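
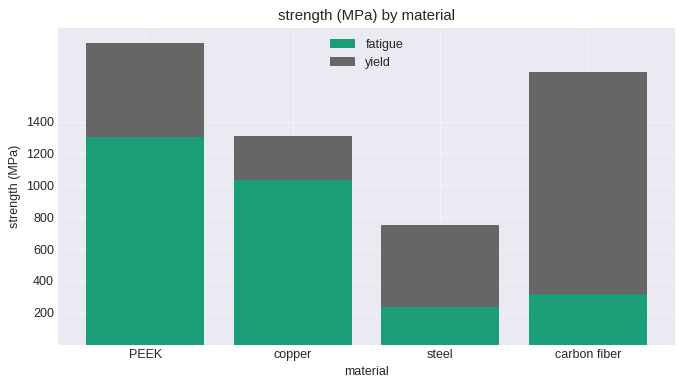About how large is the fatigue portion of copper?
fatigue top ≈ 1000, bottom ≈ 0; segment ≈ 1000.

≈ 1000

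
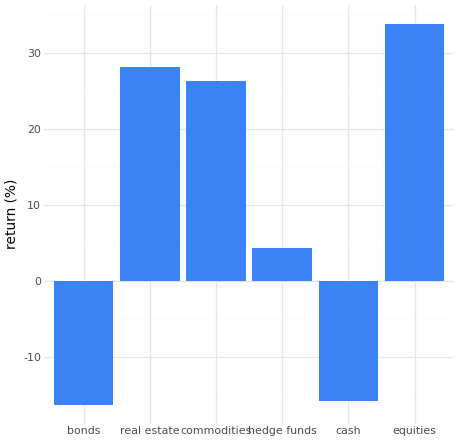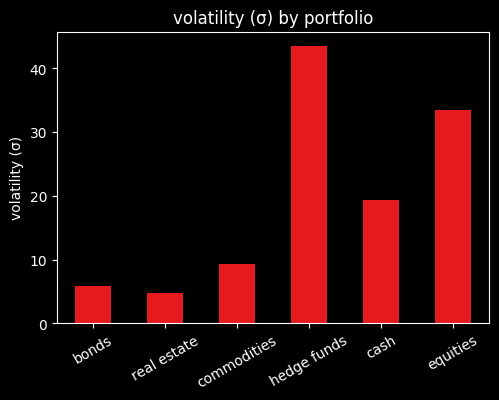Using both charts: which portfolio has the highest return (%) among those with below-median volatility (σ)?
real estate

Chart 2 median volatility (σ) ≈ 15; below-median portfolios: bonds, real estate, commodities. Among those, real estate has the highest return (%) (≈ 30).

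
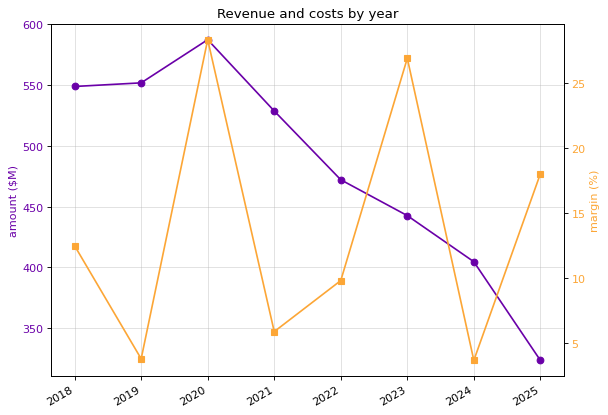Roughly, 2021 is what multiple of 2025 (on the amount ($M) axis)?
≈ 1.62×

2021 ≈ 525, 2025 ≈ 325; 525/325 ≈ 1.62.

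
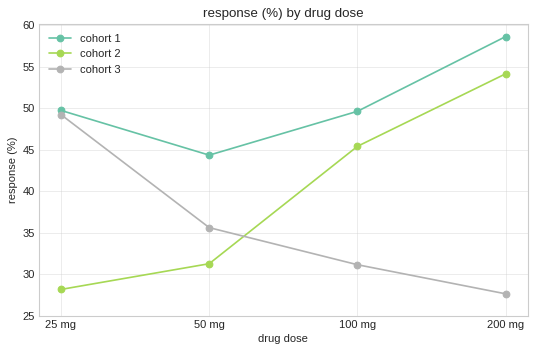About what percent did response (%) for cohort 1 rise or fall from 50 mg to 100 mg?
≈ +11.1%

50 mg ≈ 45, 100 mg ≈ 50; (50 − 45) / 45 ≈ +11.1%.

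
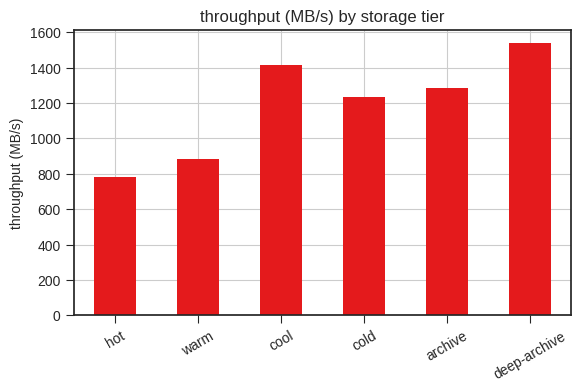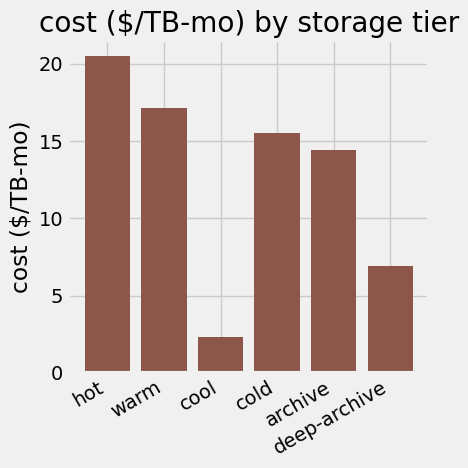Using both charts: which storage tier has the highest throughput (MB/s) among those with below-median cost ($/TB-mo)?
deep-archive

Chart 2 median cost ($/TB-mo) ≈ 14; below-median storage tiers: cool, archive, deep-archive. Among those, deep-archive has the highest throughput (MB/s) (≈ 1600).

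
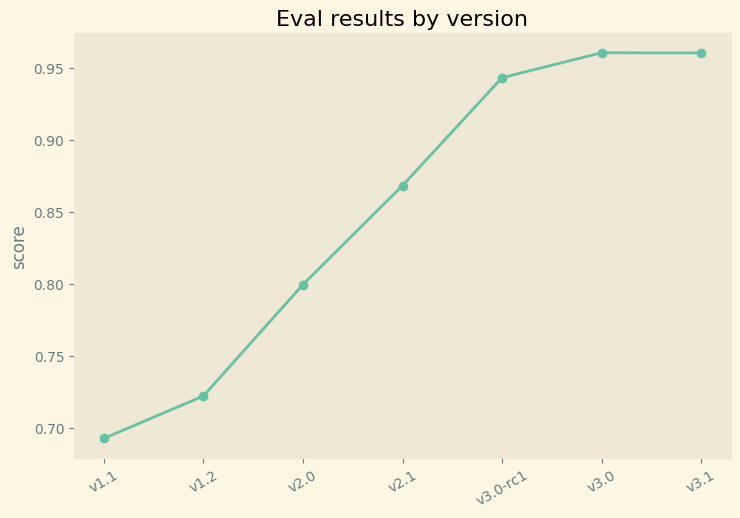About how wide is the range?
Max v3.0 ≈ 0.95, min v1.1 ≈ 0.70; range ≈ 0.25.

≈ 0.25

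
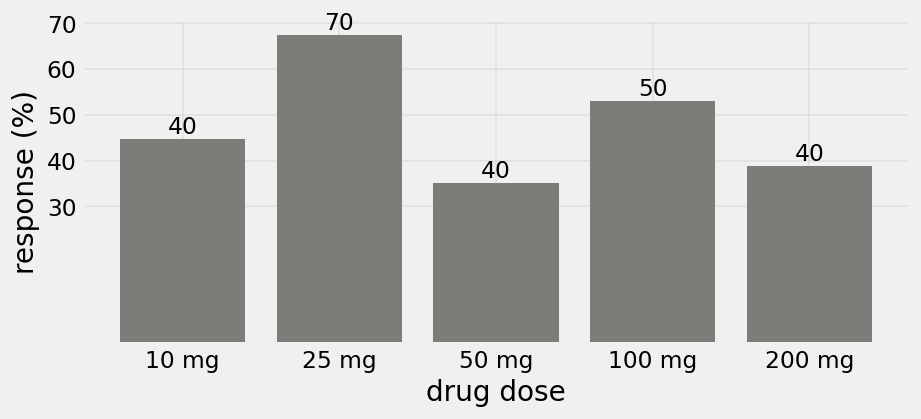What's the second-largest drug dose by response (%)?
Top 3: 25 mg ≈ 70, 100 mg ≈ 50, 10 mg ≈ 40.

100 mg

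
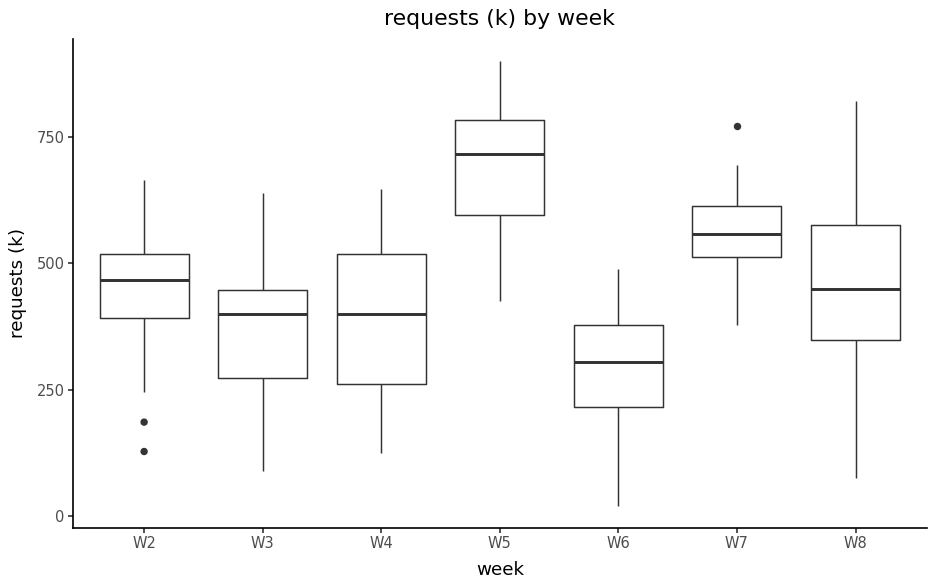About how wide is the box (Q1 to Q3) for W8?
Q3 ≈ 600, Q1 ≈ 350; IQR ≈ 250.

≈ 250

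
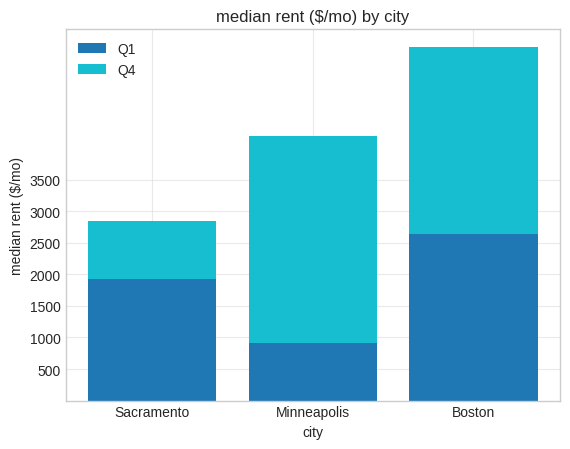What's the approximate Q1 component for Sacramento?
Q1 top ≈ 2000, bottom ≈ 0; segment ≈ 2000.

≈ 2000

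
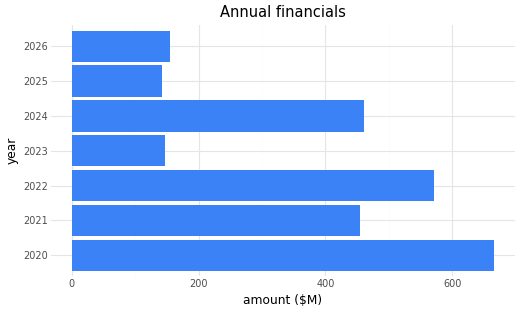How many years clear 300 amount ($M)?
4

Above 300: 2020, 2021, 2022, 2024.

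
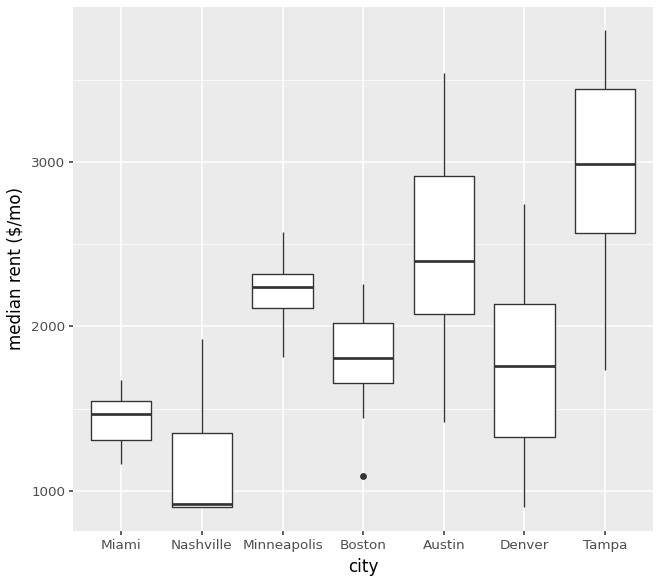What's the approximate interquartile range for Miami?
Q3 ≈ 1600, Q1 ≈ 1400; IQR ≈ 200.

≈ 200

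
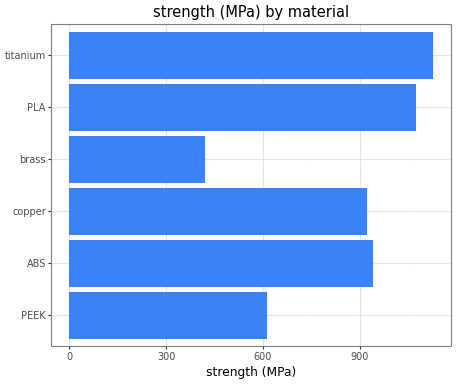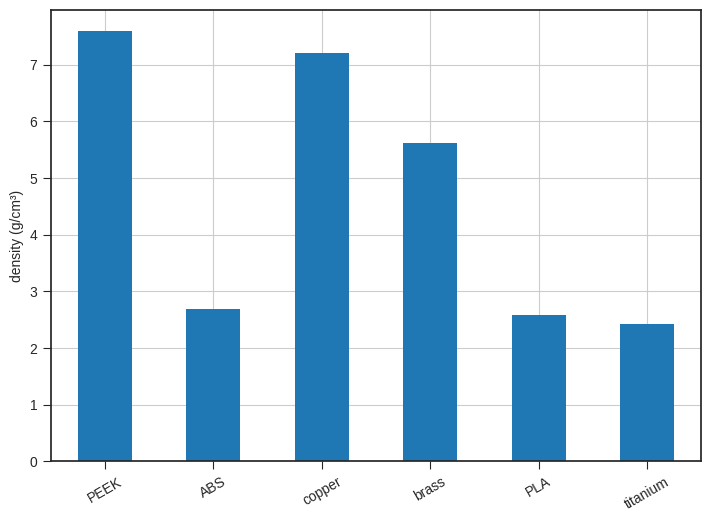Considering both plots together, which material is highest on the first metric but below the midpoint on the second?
titanium

Chart 2 median density (g/cm³) ≈ 4; below-median materials: ABS, PLA, titanium. Among those, titanium has the highest strength (MPa) (≈ 1200).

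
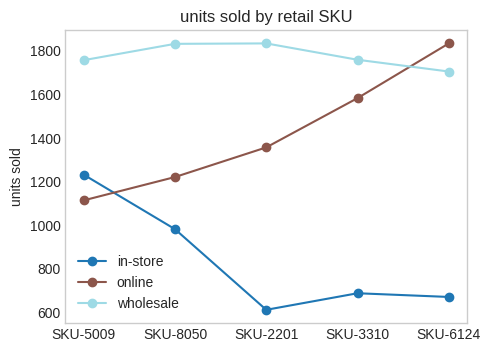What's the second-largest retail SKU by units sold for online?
SKU-3310

Top 3 for online: SKU-6124 ≈ 1800, SKU-3310 ≈ 1600, SKU-2201 ≈ 1400.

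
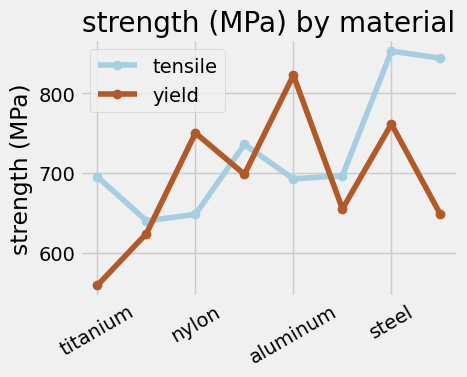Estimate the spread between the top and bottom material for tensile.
≈ 200

Max steel ≈ 850, min copper ≈ 650; range ≈ 200.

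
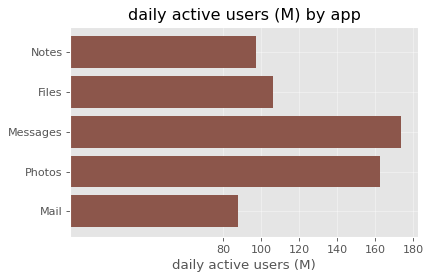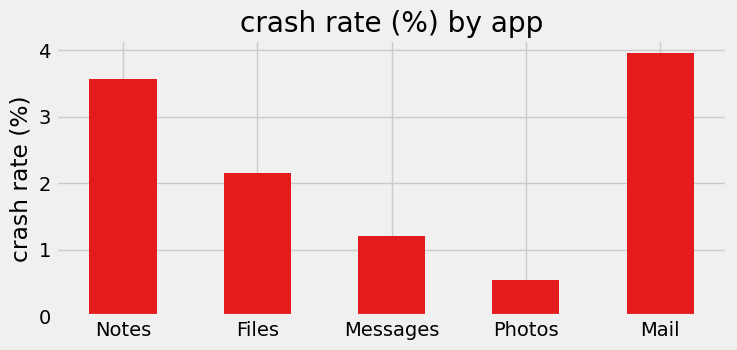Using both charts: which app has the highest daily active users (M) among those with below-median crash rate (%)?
Chart 2 median crash rate (%) ≈ 2; below-median apps: Messages, Photos. Among those, Messages has the highest daily active users (M) (≈ 180).

Messages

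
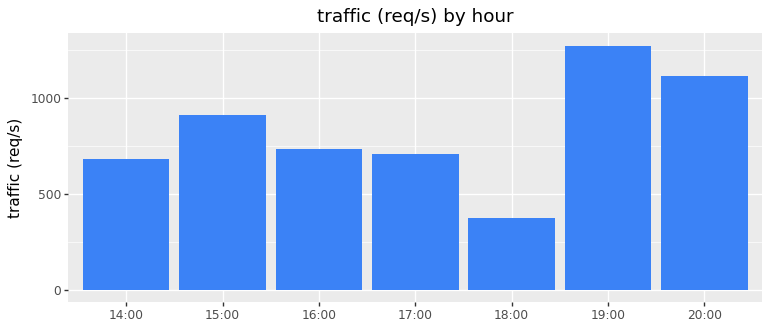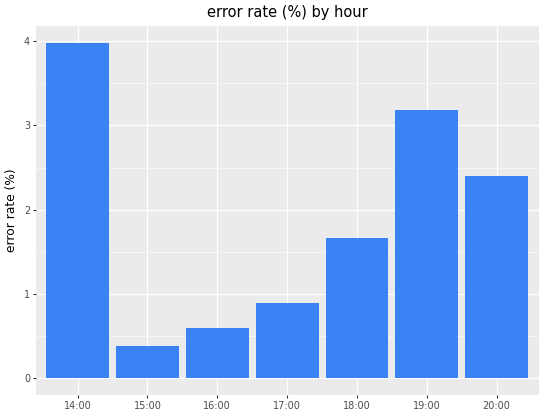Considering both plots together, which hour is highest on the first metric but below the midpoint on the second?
Chart 2 median error rate (%) ≈ 1.5; below-median hours: 15:00, 16:00, 17:00. Among those, 15:00 has the highest traffic (req/s) (≈ 1000).

15:00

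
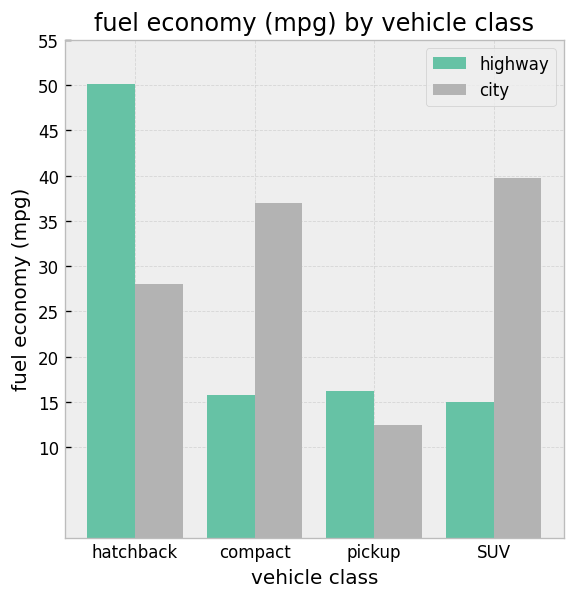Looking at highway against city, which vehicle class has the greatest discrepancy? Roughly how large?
SUV, ≈ 25 mpg

SUV: highway ≈ 15, city ≈ 40 → gap ≈ 25. Next-largest (hatchback) is only ≈ 20.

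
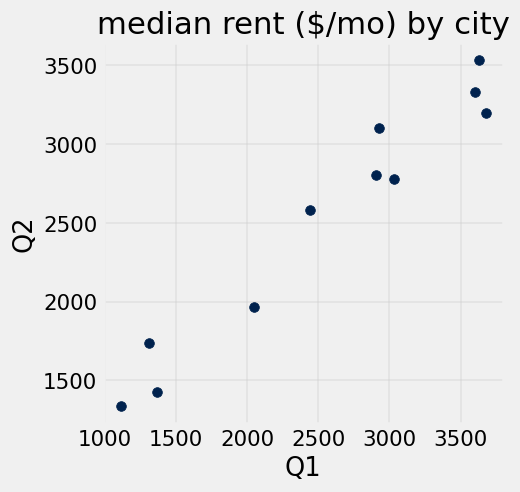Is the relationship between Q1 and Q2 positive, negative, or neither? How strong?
Points are positively correlated; strong (|r| ≈ 1.0).

positive, strong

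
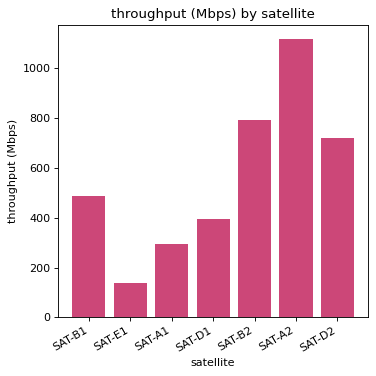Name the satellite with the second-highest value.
SAT-B2

Top 3: SAT-A2 ≈ 1100, SAT-B2 ≈ 800, SAT-D2 ≈ 700.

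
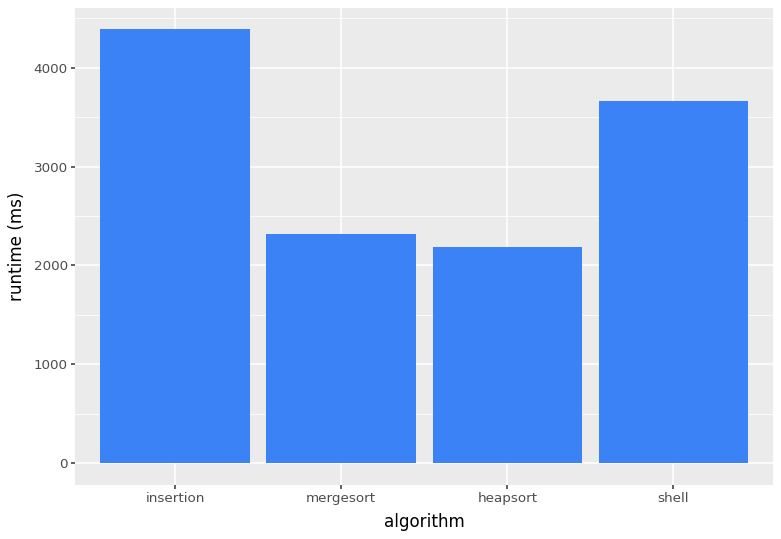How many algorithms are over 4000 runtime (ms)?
1

Above 4000: insertion.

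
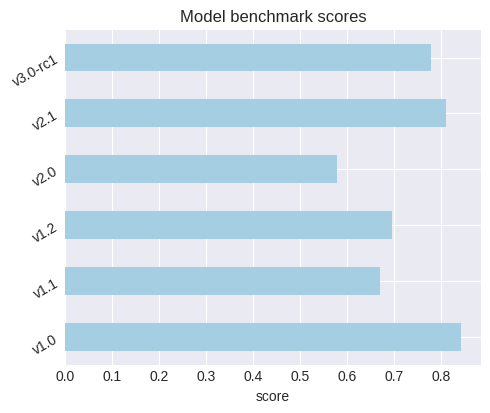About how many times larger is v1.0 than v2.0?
v1.0 ≈ 0.8, v2.0 ≈ 0.6; 0.8/0.6 ≈ 1.33.

≈ 1.33×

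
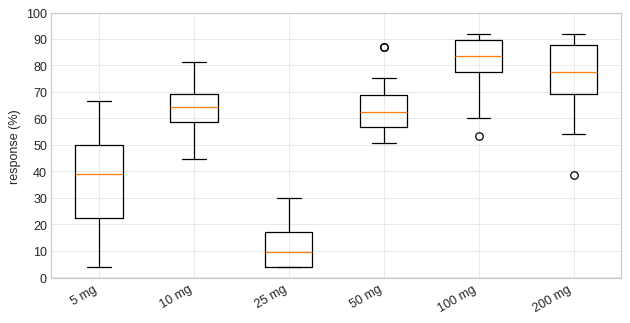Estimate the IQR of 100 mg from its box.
≈ 10

Q3 ≈ 90, Q1 ≈ 80; IQR ≈ 10.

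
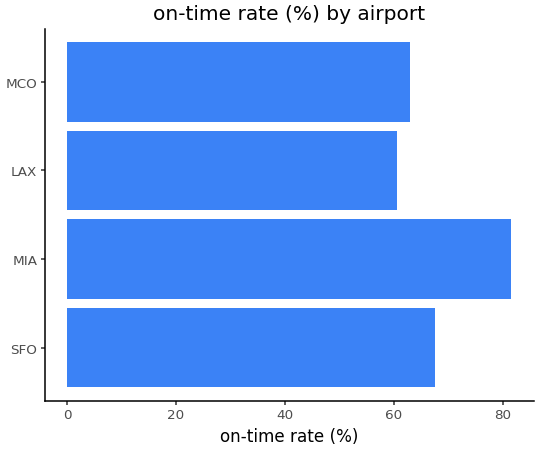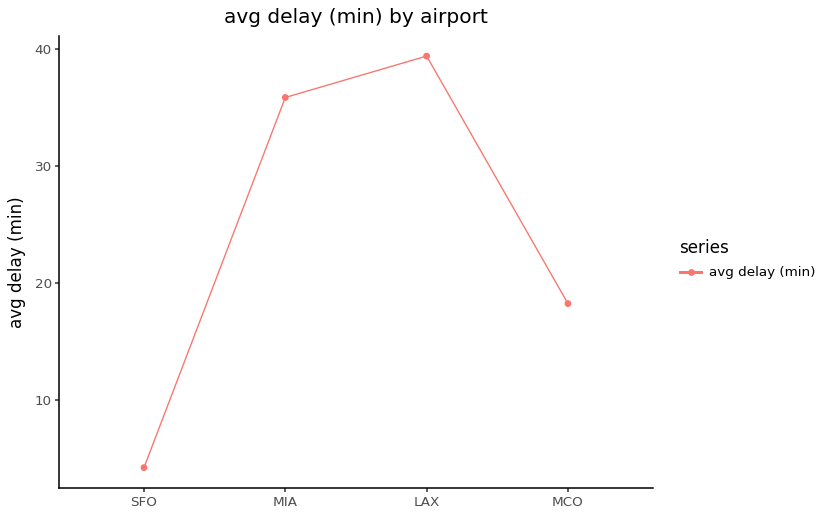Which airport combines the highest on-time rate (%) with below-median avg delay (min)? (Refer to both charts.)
Chart 2 median avg delay (min) ≈ 25; below-median airports: SFO, MCO. Among those, SFO has the highest on-time rate (%) (≈ 70).

SFO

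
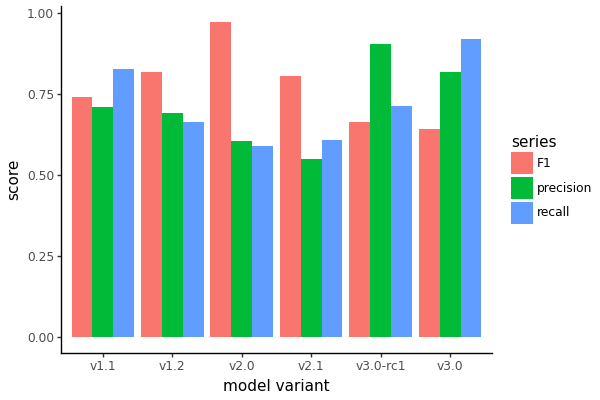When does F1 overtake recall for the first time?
v1.2

v1.1: F1 ≈ 0.7 vs recall ≈ 0.8 (not yet); v1.2: F1 ≈ 0.8 vs recall ≈ 0.7 (first crossover).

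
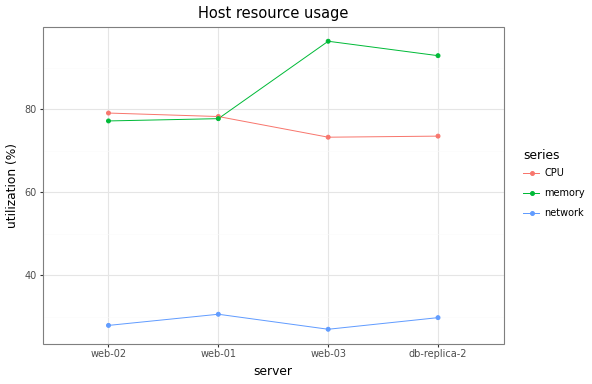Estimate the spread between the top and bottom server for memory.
Max web-03 ≈ 100, min web-02 ≈ 80; range ≈ 20.

≈ 20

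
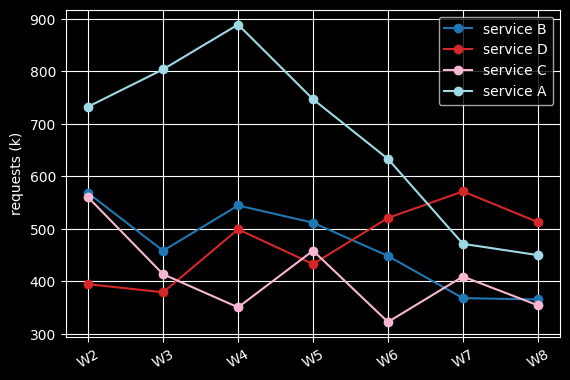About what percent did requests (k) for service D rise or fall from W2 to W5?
≈ +12.5%

W2 ≈ 400, W5 ≈ 450; (450 − 400) / 400 ≈ +12.5%.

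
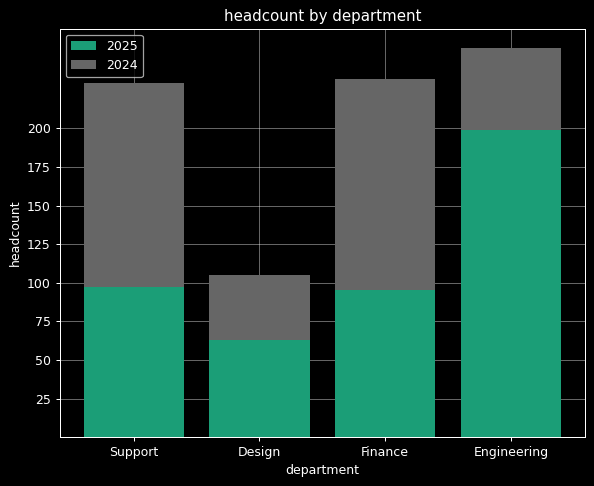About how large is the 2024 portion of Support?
≈ 125

2024 top ≈ 225, bottom ≈ 100; segment ≈ 125.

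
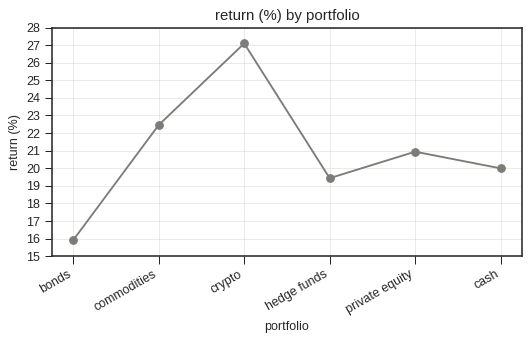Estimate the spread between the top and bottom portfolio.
≈ 11

Max crypto ≈ 27, min bonds ≈ 16; range ≈ 11.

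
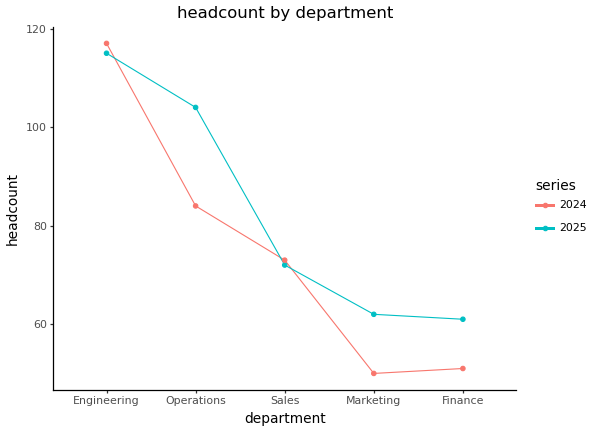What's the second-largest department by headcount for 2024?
Operations

Top 3 for 2024: Engineering ≈ 120, Operations ≈ 80, Sales ≈ 70.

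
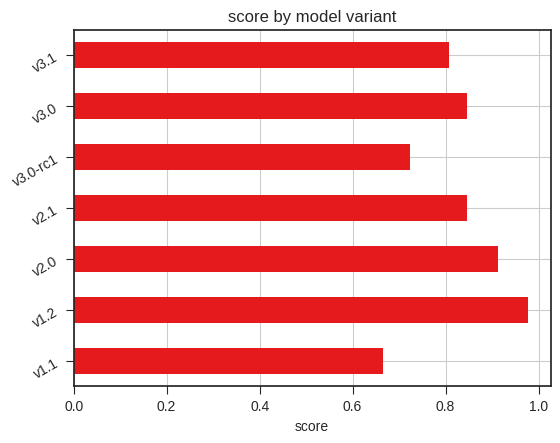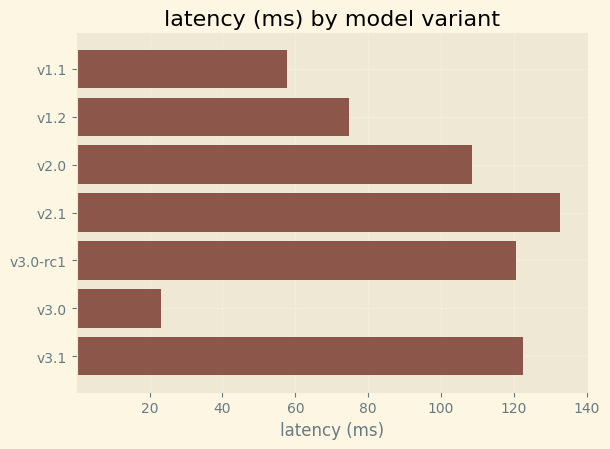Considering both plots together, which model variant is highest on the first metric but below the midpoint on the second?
Chart 2 median latency (ms) ≈ 100; below-median model variants: v1.1, v1.2, v3.0. Among those, v1.2 has the highest score (≈ 1).

v1.2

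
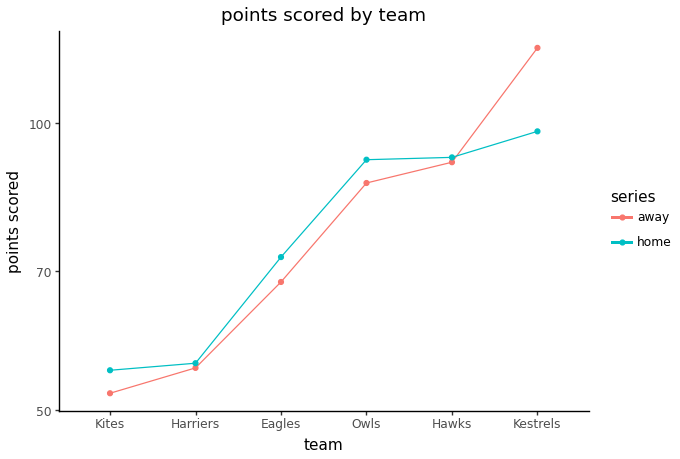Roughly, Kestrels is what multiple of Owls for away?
Kestrels ≈ 120, Owls ≈ 90; 120/90 ≈ 1.33.

≈ 1.33×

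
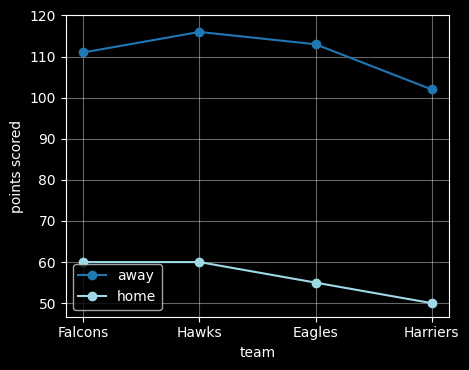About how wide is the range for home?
Max Falcons ≈ 60, min Harriers ≈ 50; range ≈ 10.

≈ 10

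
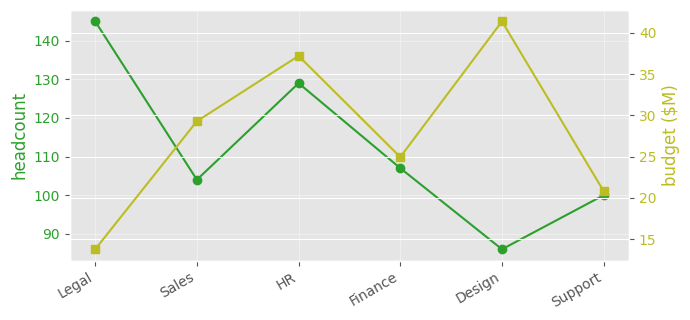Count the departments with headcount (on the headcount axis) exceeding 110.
2

Above 110: Legal, HR.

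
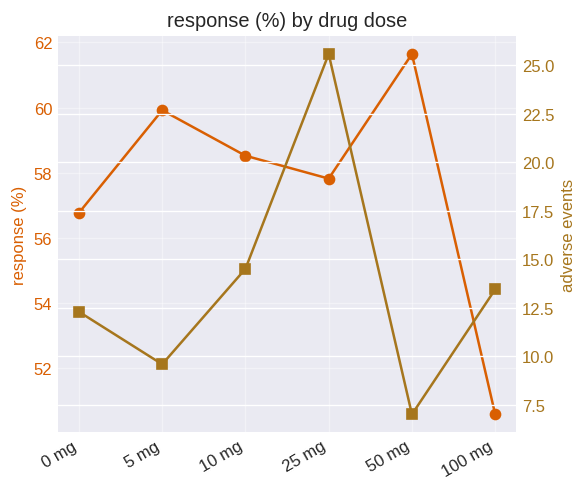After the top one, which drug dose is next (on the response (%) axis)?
Top 3 (on the response (%) axis): 50 mg ≈ 62, 5 mg ≈ 60, 10 mg ≈ 59.

5 mg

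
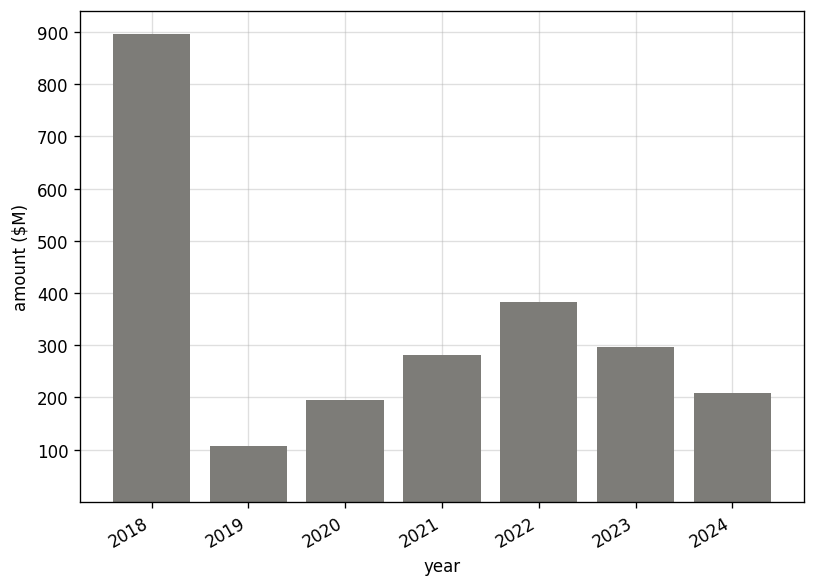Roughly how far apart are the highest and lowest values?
Max 2018 ≈ 900, min 2019 ≈ 100; range ≈ 800.

≈ 800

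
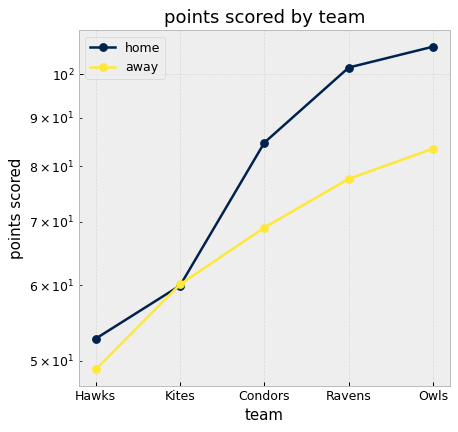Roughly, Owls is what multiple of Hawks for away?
≈ 1.7×

Owls ≈ 85, Hawks ≈ 50; 85/50 ≈ 1.7.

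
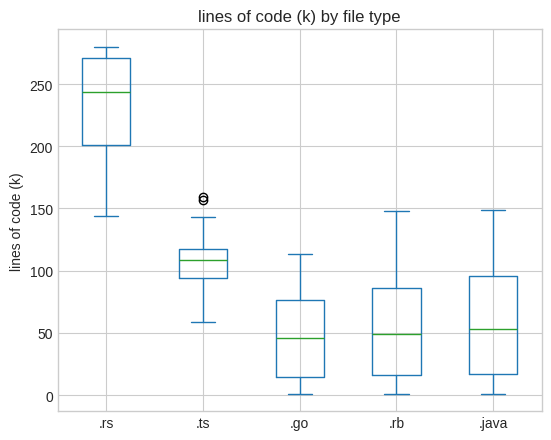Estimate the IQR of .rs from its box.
Q3 ≈ 280, Q1 ≈ 200; IQR ≈ 80.

≈ 80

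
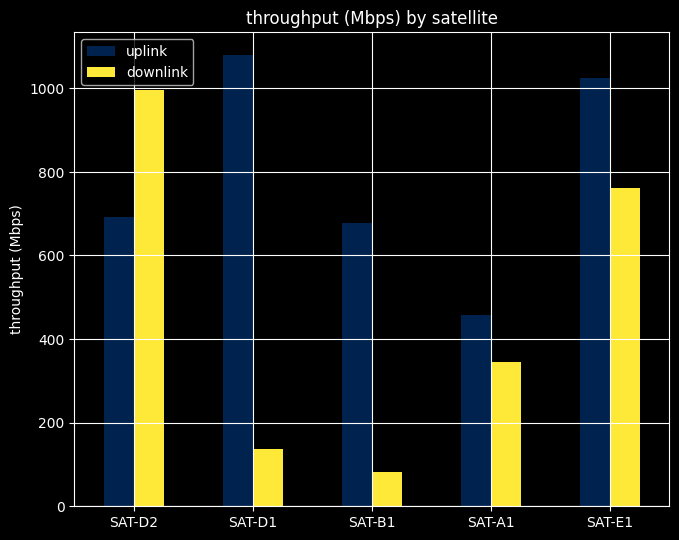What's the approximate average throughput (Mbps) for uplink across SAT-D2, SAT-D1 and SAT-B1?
(700 + 1100 + 700) / 3 ≈ 833.

≈ 833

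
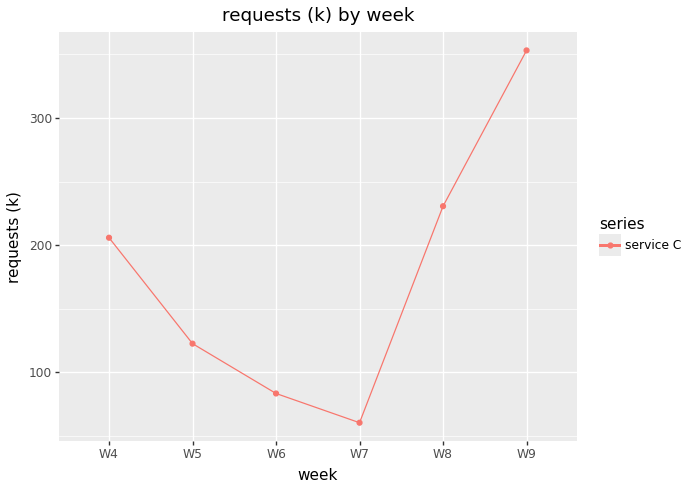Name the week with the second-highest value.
W8

Top 3: W9 ≈ 350, W8 ≈ 225, W4 ≈ 200.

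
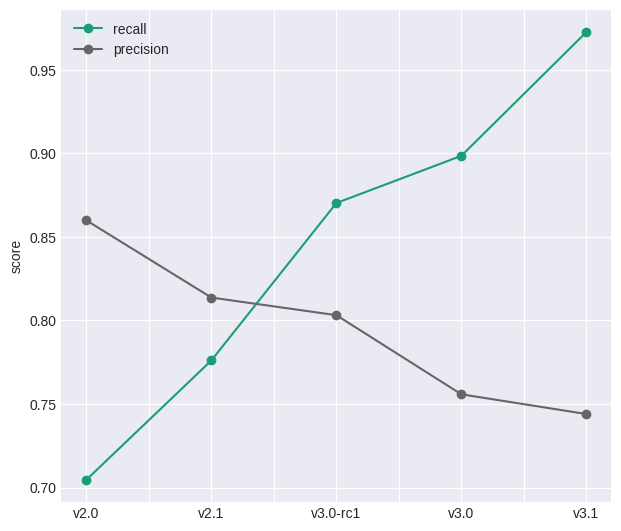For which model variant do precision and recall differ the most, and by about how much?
v3.1, ≈ 0.20

v3.1: precision ≈ 0.75, recall ≈ 0.95 → gap ≈ 0.20. Next-largest (v2.0) is only ≈ 0.15.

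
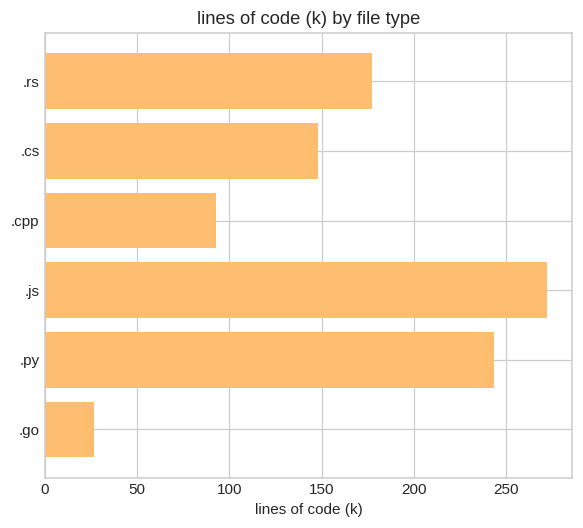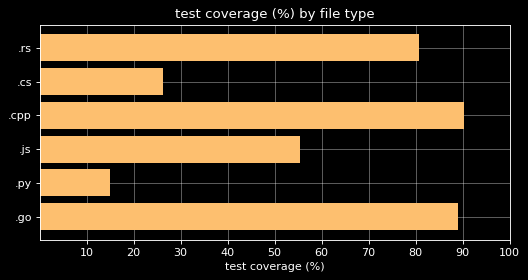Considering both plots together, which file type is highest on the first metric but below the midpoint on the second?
Chart 2 median test coverage (%) ≈ 70; below-median file types: .cs, .js, .py. Among those, .js has the highest lines of code (k) (≈ 275).

.js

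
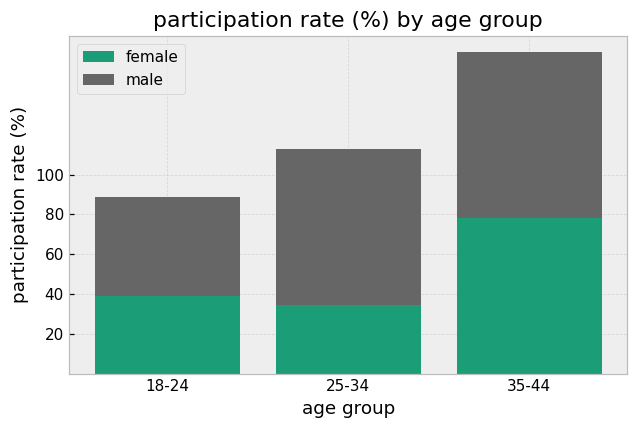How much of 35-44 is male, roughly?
≈ 80

male top ≈ 160, bottom ≈ 80; segment ≈ 80.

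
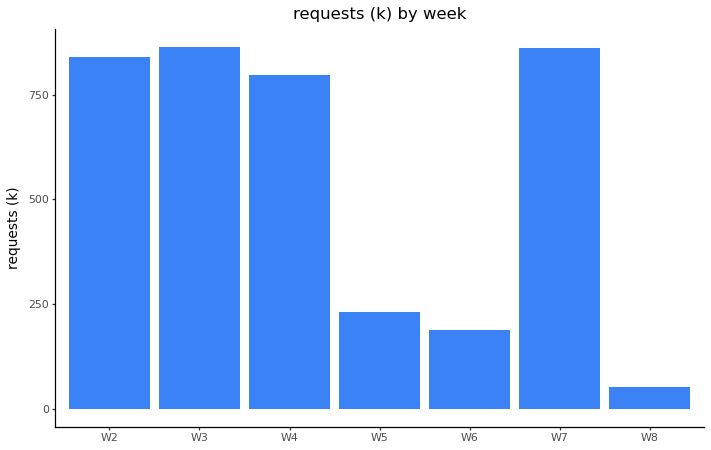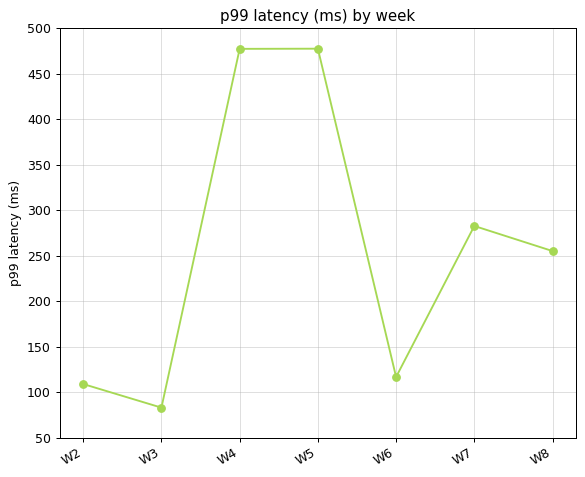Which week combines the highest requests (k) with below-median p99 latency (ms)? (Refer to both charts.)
Chart 2 median p99 latency (ms) ≈ 250; below-median weeks: W2, W3, W6. Among those, W3 has the highest requests (k) (≈ 900).

W3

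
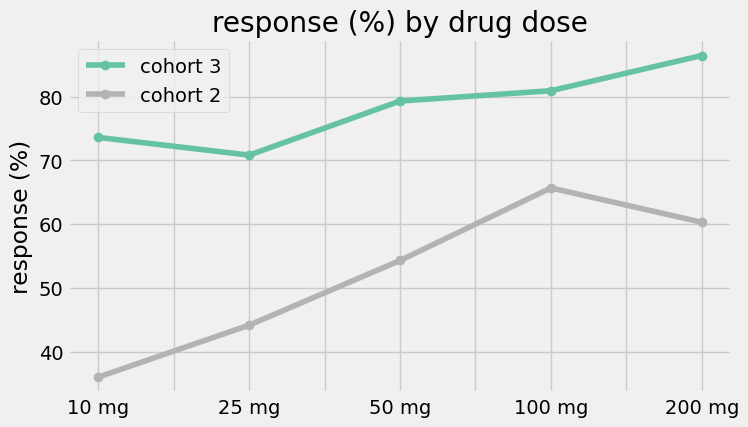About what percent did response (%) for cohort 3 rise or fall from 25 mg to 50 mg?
25 mg ≈ 70, 50 mg ≈ 80; (80 − 70) / 70 ≈ +14.3%.

≈ +14.3%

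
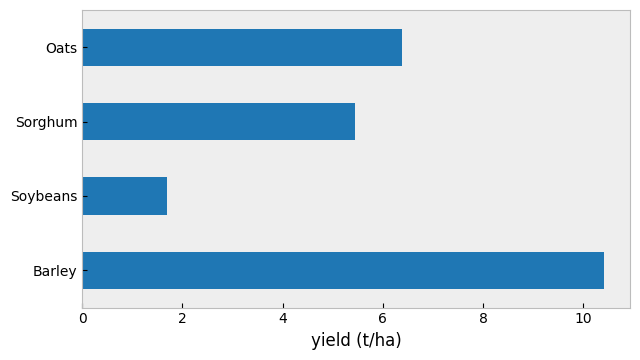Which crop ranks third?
Sorghum

Top 4: Barley ≈ 10, Oats ≈ 6, Sorghum ≈ 5, Soybeans ≈ 2.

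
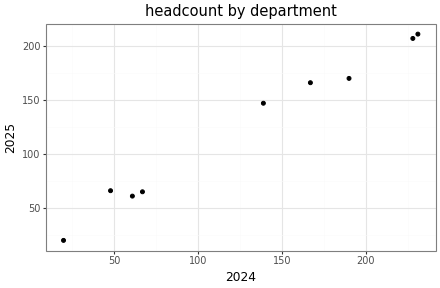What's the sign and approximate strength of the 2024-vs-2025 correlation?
Points are positively correlated; strong (|r| ≈ 1.0).

positive, strong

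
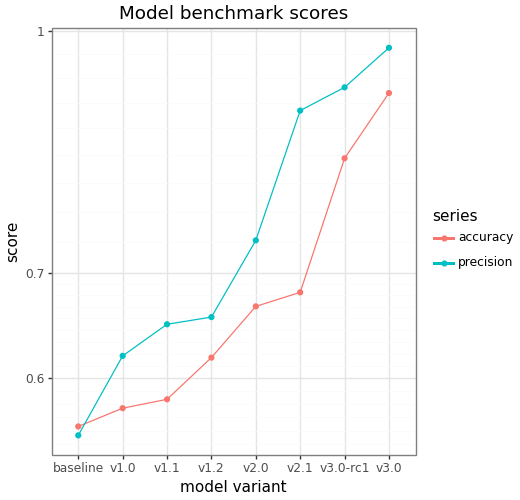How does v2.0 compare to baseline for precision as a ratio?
≈ 1.36×

v2.0 ≈ 0.75, baseline ≈ 0.55; 0.75/0.55 ≈ 1.36.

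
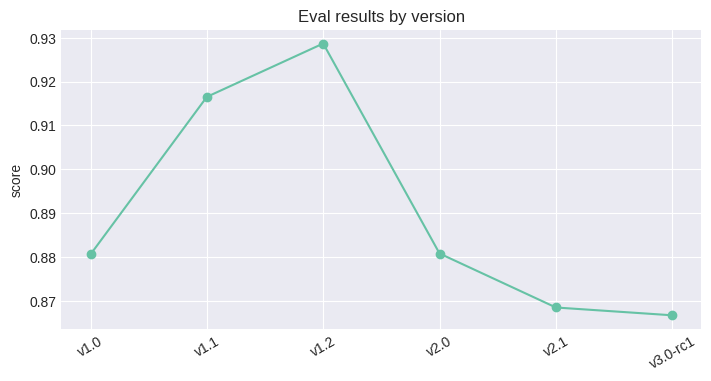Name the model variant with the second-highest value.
Top 3: v1.2 ≈ 0.93, v1.1 ≈ 0.92, v2.0 ≈ 0.88.

v1.1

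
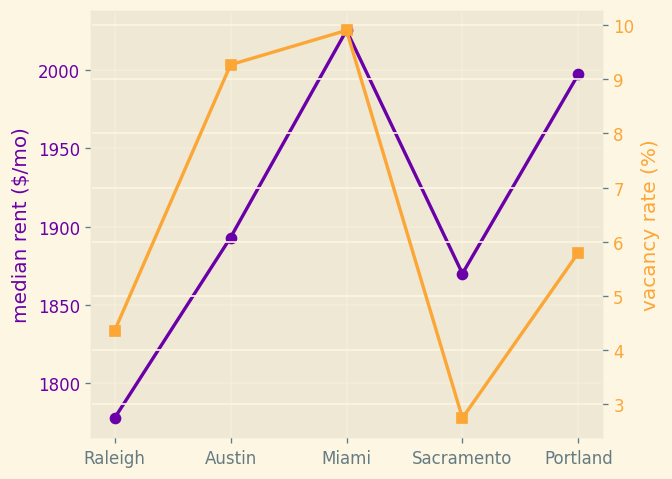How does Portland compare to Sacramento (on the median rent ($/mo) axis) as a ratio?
≈ 1.07×

Portland ≈ 2000, Sacramento ≈ 1875; 2000/1875 ≈ 1.07.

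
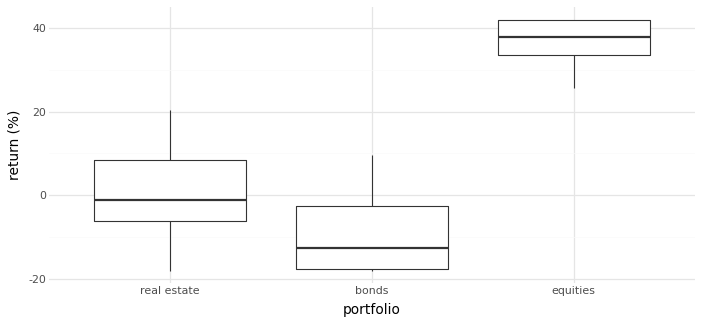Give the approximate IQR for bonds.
Q3 ≈ -5, Q1 ≈ -20; IQR ≈ 15.

≈ 15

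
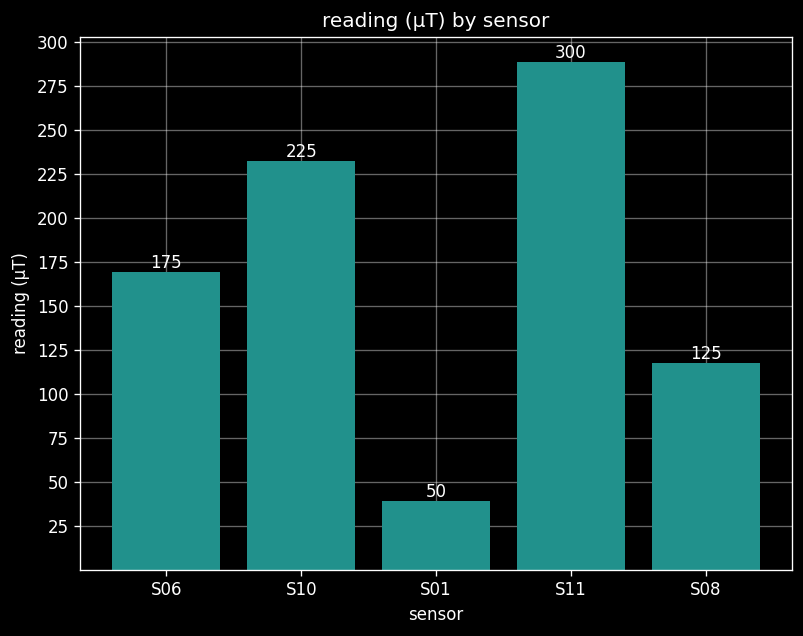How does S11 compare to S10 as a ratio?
≈ 1.33×

S11 ≈ 300, S10 ≈ 225; 300/225 ≈ 1.33.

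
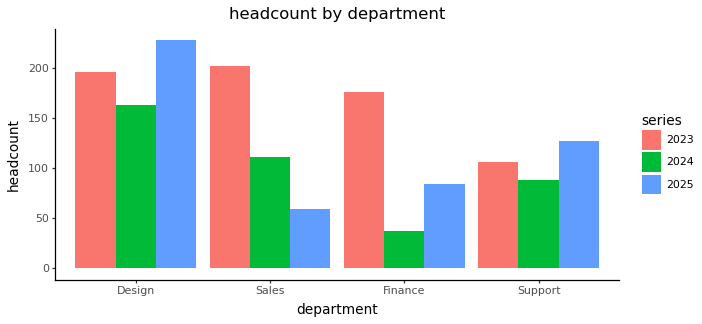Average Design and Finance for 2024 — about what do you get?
(160 + 40) / 2 ≈ 100.

≈ 100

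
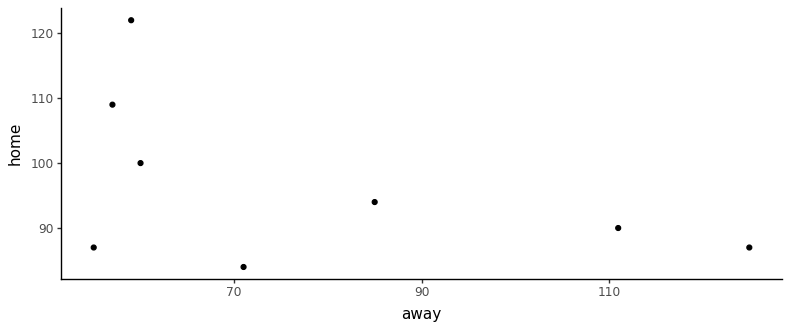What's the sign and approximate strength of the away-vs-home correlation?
negative, moderate

Points are negatively correlated; moderate (|r| ≈ 0.5).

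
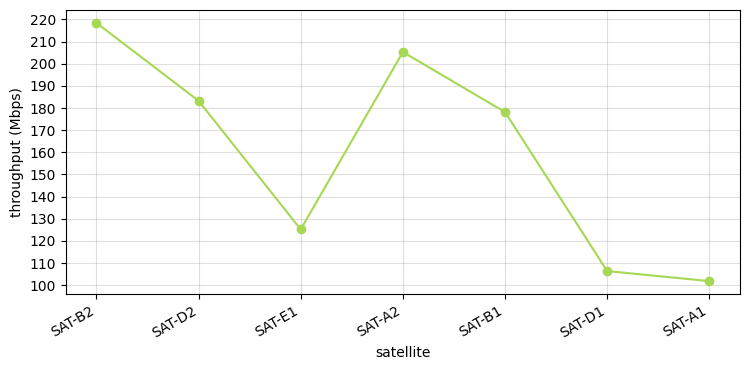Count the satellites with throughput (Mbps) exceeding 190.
2

Above 190: SAT-B2, SAT-A2.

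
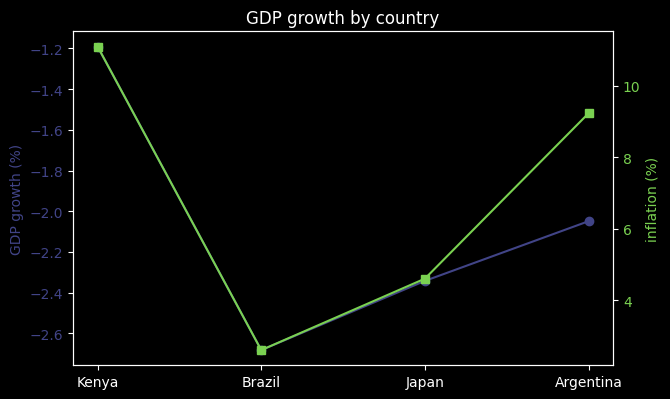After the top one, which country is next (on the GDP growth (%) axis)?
Top 3 (on the GDP growth (%) axis): Kenya ≈ -1.2, Argentina ≈ -2.0, Japan ≈ -2.4.

Argentina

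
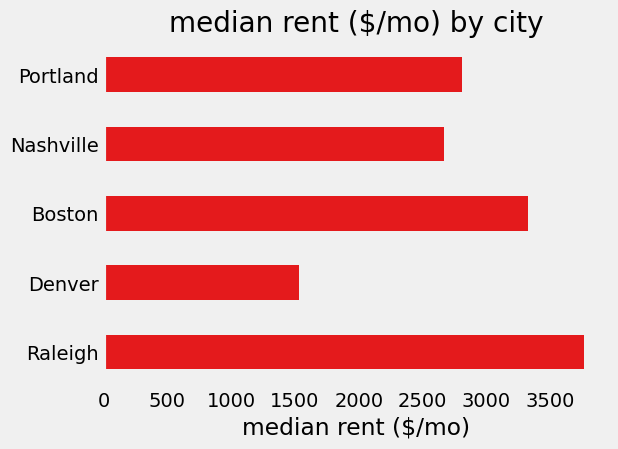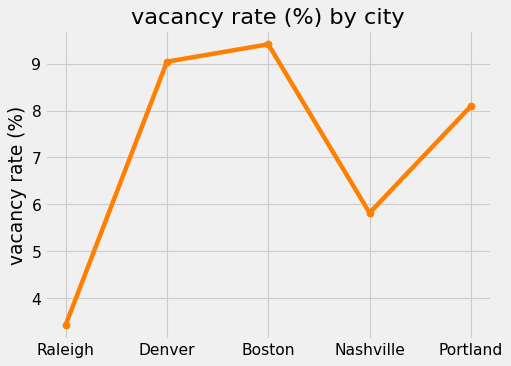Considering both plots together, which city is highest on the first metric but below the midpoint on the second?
Raleigh

Chart 2 median vacancy rate (%) ≈ 8; below-median cities: Raleigh, Nashville. Among those, Raleigh has the highest median rent ($/mo) (≈ 4000).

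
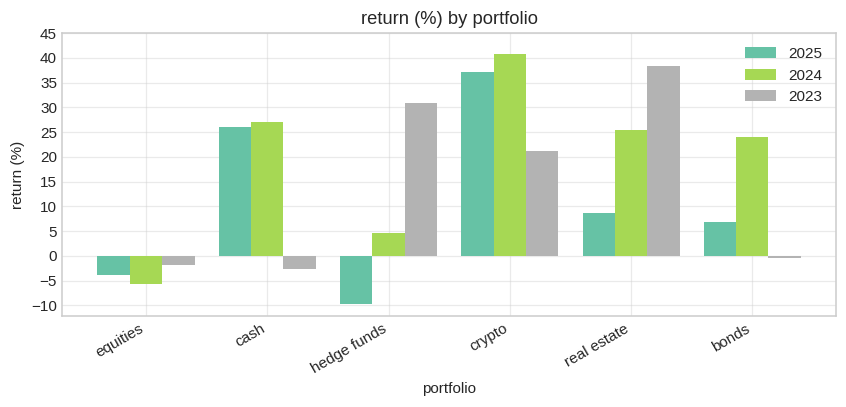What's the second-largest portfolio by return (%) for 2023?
hedge funds

Top 3 for 2023: real estate ≈ 40, hedge funds ≈ 30, crypto ≈ 20.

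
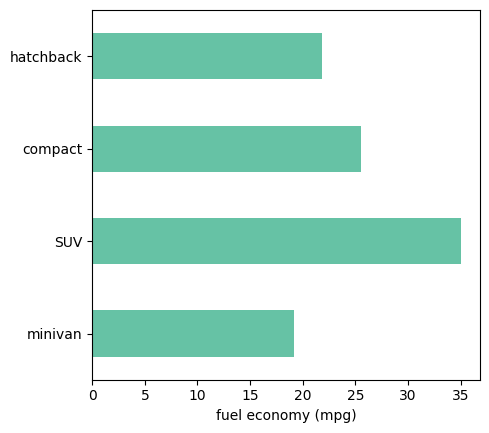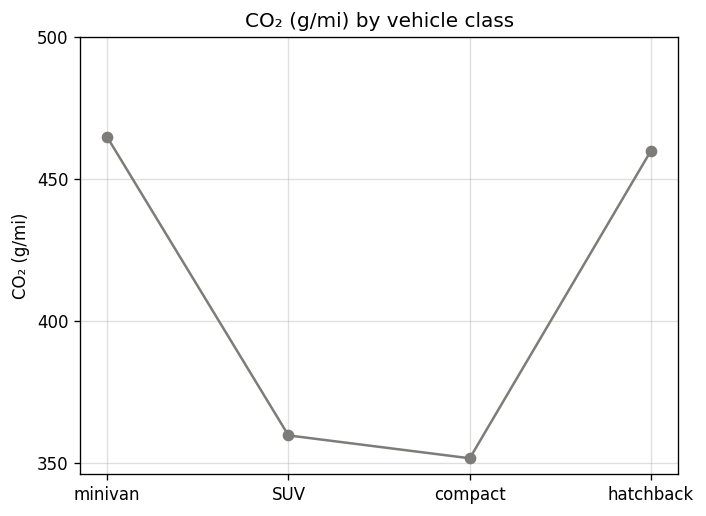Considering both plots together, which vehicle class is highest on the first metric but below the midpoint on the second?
Chart 2 median CO₂ (g/mi) ≈ 400; below-median vehicle classes: SUV, compact. Among those, SUV has the highest fuel economy (mpg) (≈ 35).

SUV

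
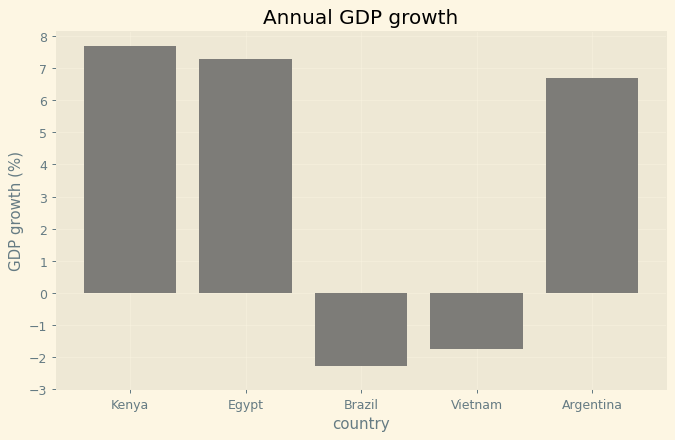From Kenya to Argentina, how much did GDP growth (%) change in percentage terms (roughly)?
Kenya ≈ 8, Argentina ≈ 7; (7 − 8) / 8 ≈ -12.5%.

≈ -12.5%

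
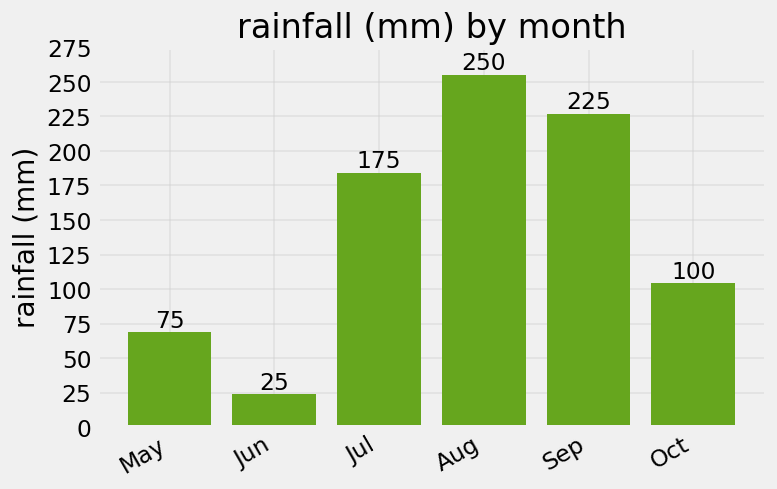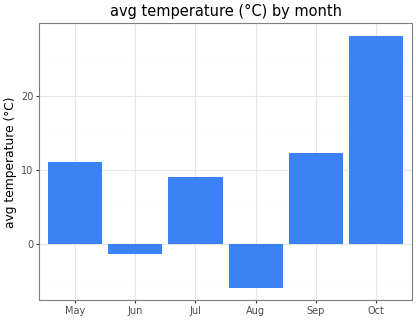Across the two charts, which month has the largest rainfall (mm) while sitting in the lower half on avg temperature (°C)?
Aug

Chart 2 median avg temperature (°C) ≈ 10; below-median months: Jun, Jul, Aug. Among those, Aug has the highest rainfall (mm) (≈ 250).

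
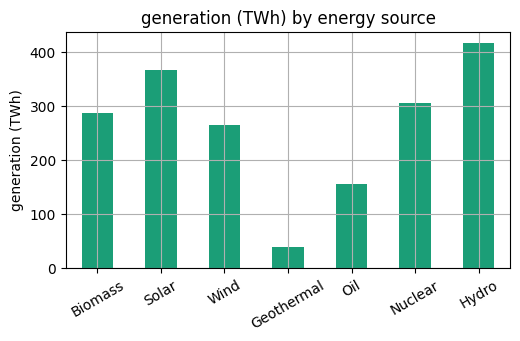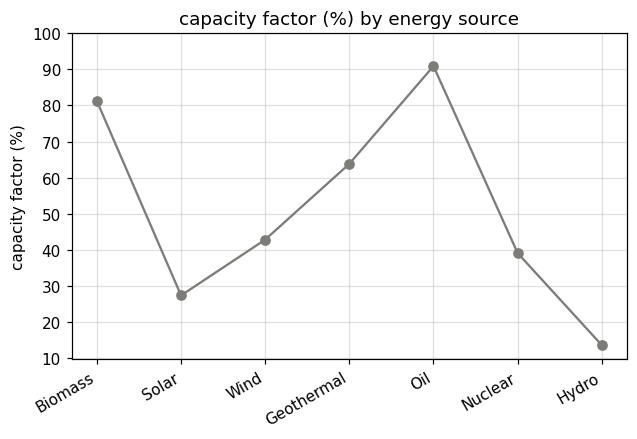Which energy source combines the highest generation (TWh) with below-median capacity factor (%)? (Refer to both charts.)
Hydro

Chart 2 median capacity factor (%) ≈ 40; below-median energy sources: Solar, Nuclear, Hydro. Among those, Hydro has the highest generation (TWh) (≈ 400).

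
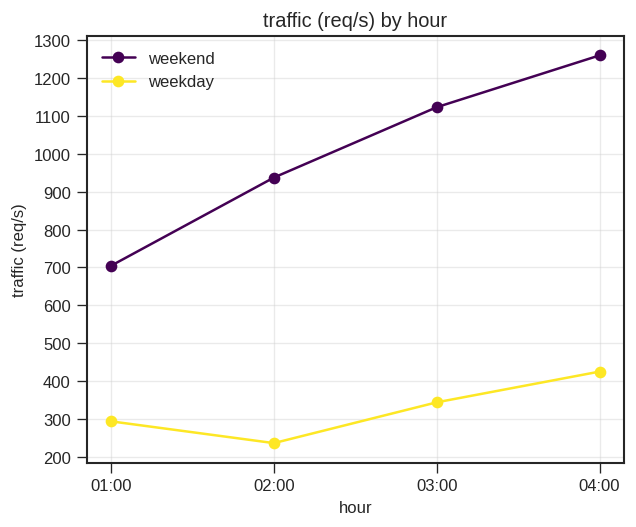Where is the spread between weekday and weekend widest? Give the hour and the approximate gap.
04:00: weekday ≈ 400, weekend ≈ 1300 → gap ≈ 900. Next-largest (03:00) is only ≈ 800.

04:00, ≈ 900 req/s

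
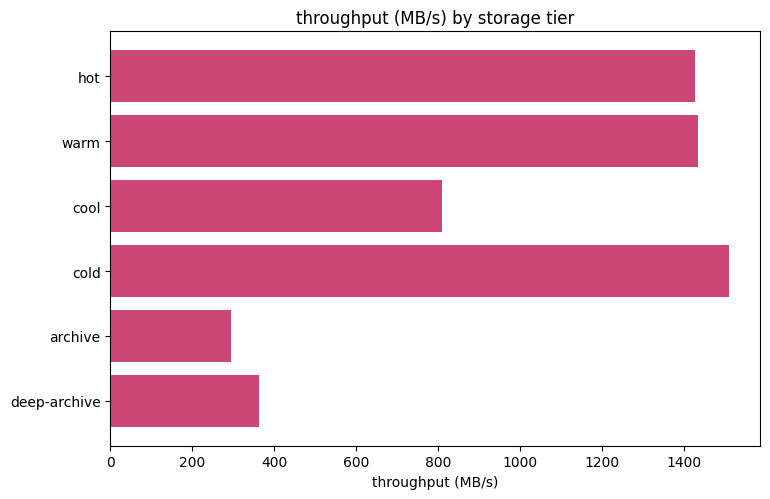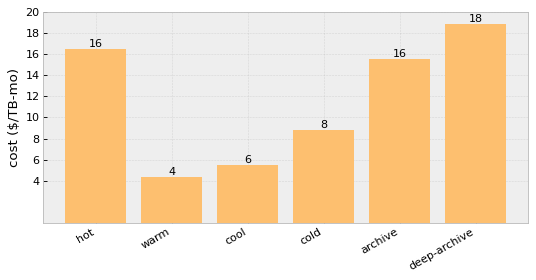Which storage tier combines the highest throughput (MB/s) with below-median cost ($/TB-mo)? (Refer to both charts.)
cold

Chart 2 median cost ($/TB-mo) ≈ 12; below-median storage tiers: warm, cool, cold. Among those, cold has the highest throughput (MB/s) (≈ 1600).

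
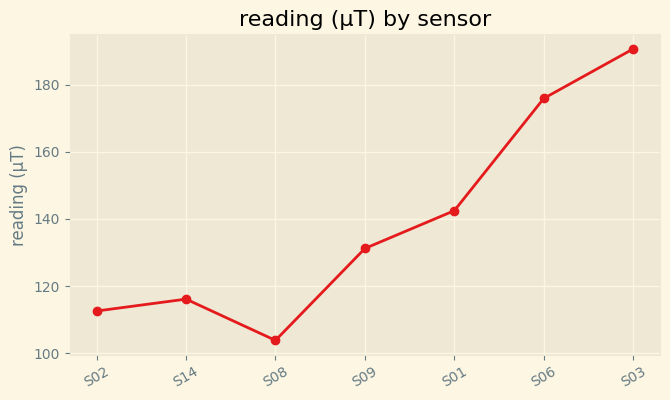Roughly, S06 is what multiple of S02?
S06 ≈ 180, S02 ≈ 110; 180/110 ≈ 1.64.

≈ 1.64×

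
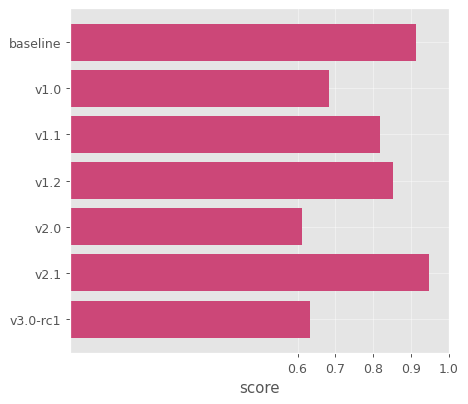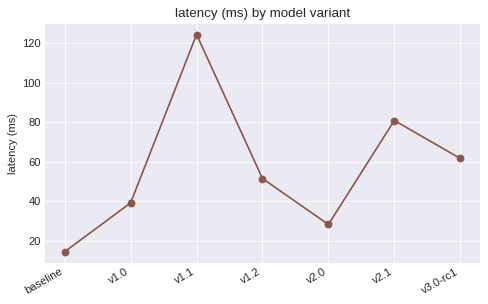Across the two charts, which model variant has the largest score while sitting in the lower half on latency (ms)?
baseline

Chart 2 median latency (ms) ≈ 60; below-median model variants: baseline, v1.0, v2.0. Among those, baseline has the highest score (≈ 0.9).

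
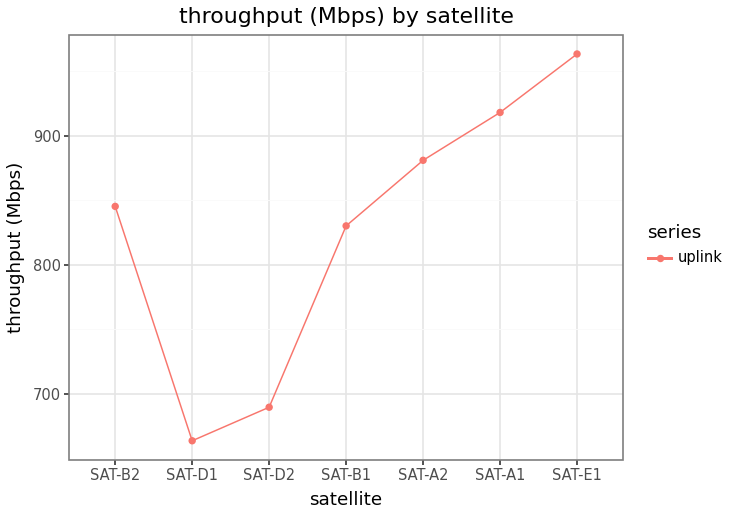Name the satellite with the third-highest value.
SAT-A2

Top 4: SAT-E1 ≈ 975, SAT-A1 ≈ 925, SAT-A2 ≈ 875, SAT-B2 ≈ 850.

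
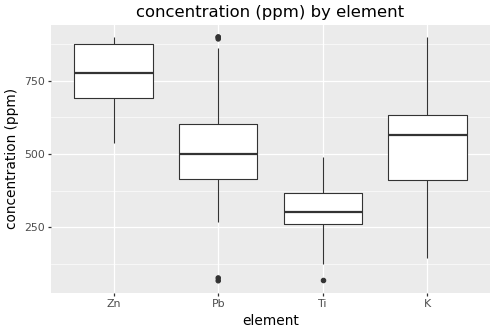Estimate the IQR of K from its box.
≈ 250

Q3 ≈ 650, Q1 ≈ 400; IQR ≈ 250.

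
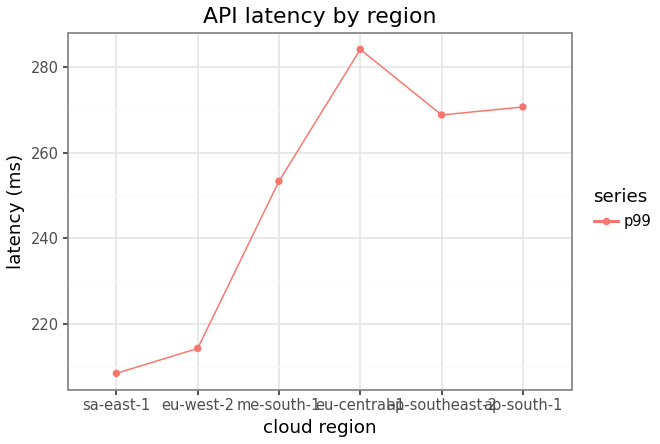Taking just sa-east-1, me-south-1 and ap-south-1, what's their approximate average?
≈ 243

(210 + 250 + 270) / 3 ≈ 243.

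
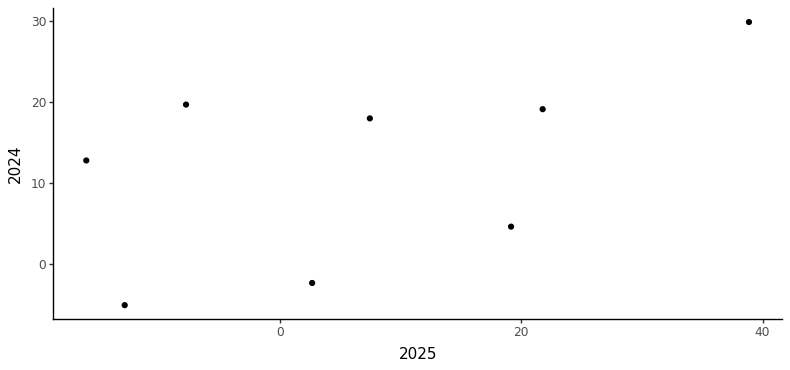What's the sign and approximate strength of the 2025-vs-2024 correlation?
Points are positively correlated; moderate (|r| ≈ 0.5).

positive, moderate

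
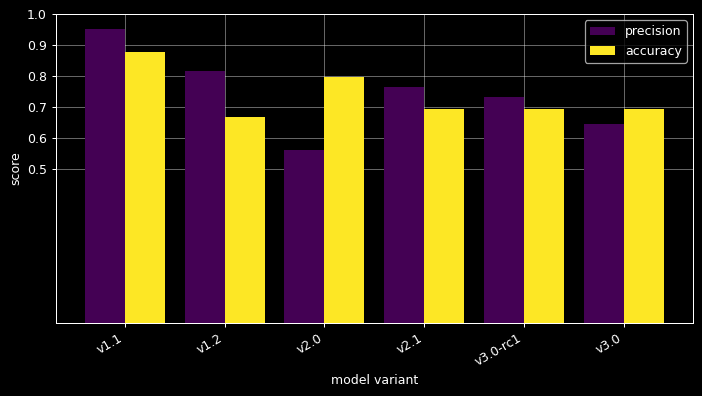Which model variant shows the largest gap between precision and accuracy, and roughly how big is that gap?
v2.0, ≈ 0.2

v2.0: precision ≈ 0.6, accuracy ≈ 0.8 → gap ≈ 0.2. Next-largest (v1.2) is only ≈ 0.1.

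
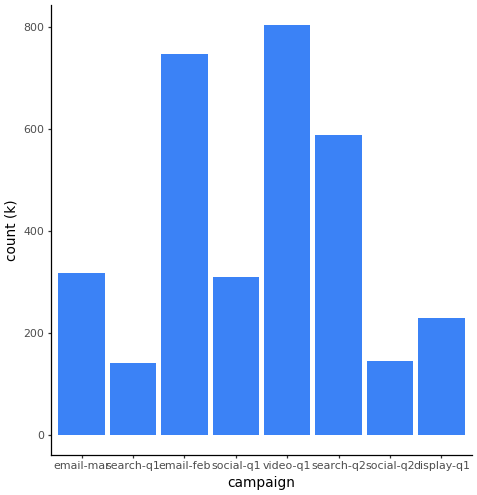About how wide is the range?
≈ 700

Max video-q1 ≈ 800, min search-q1 ≈ 100; range ≈ 700.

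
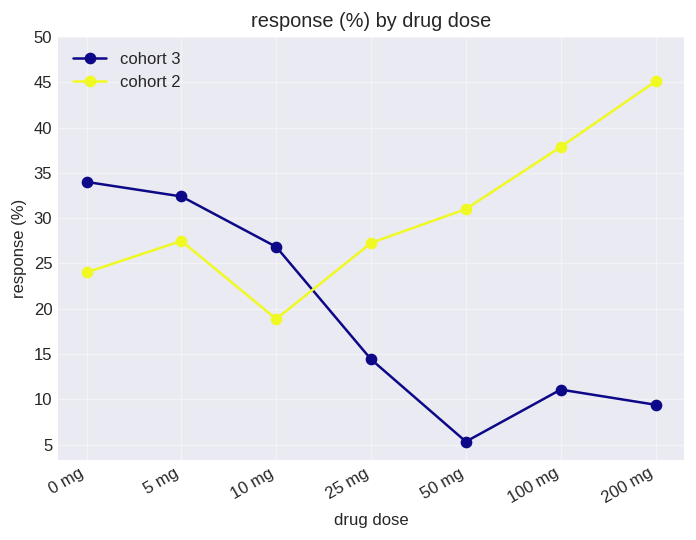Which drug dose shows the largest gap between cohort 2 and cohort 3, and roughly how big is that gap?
200 mg: cohort 2 ≈ 45, cohort 3 ≈ 10 → gap ≈ 35. Next-largest (100 mg) is only ≈ 30.

200 mg, ≈ 35 %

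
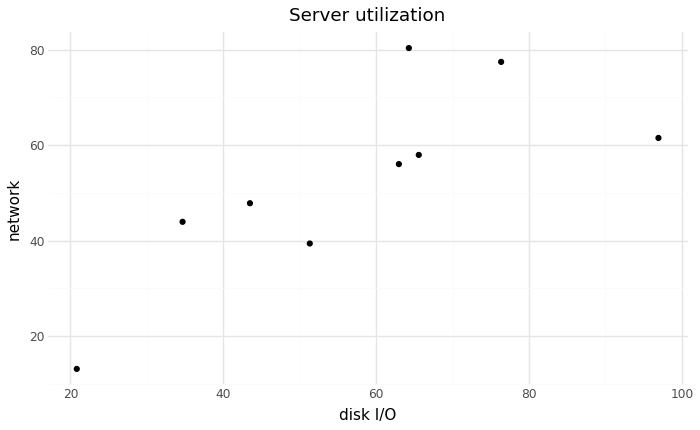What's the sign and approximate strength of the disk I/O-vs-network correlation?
positive, strong

Points are positively correlated; strong (|r| ≈ 0.8).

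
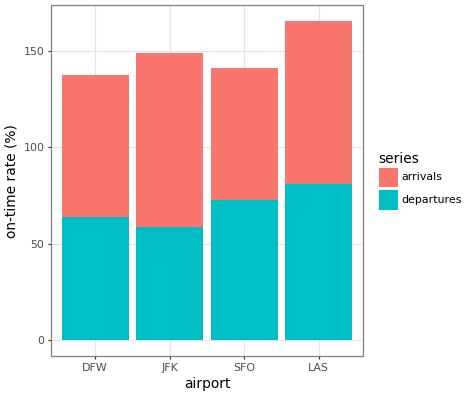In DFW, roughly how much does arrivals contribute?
≈ 80

arrivals top ≈ 140, bottom ≈ 60; segment ≈ 80.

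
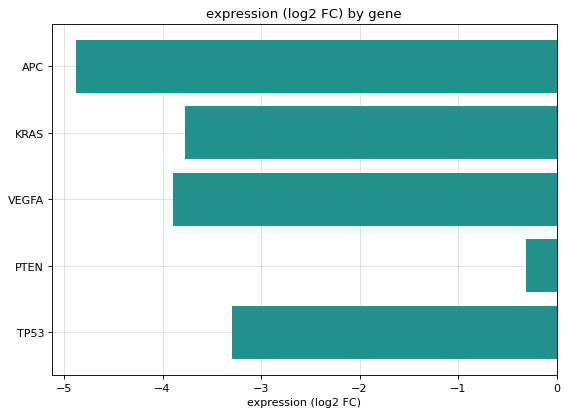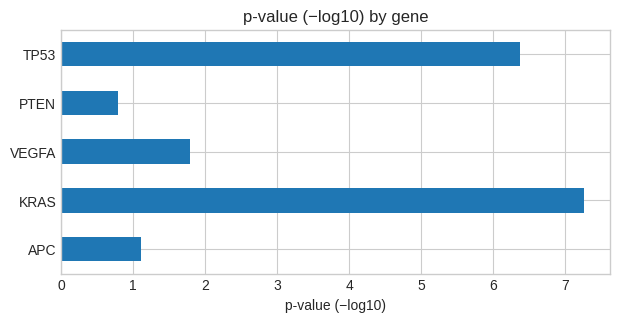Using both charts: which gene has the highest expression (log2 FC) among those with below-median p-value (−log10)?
PTEN

Chart 2 median p-value (−log10) ≈ 2; below-median genes: APC, PTEN. Among those, PTEN has the highest expression (log2 FC) (≈ 0).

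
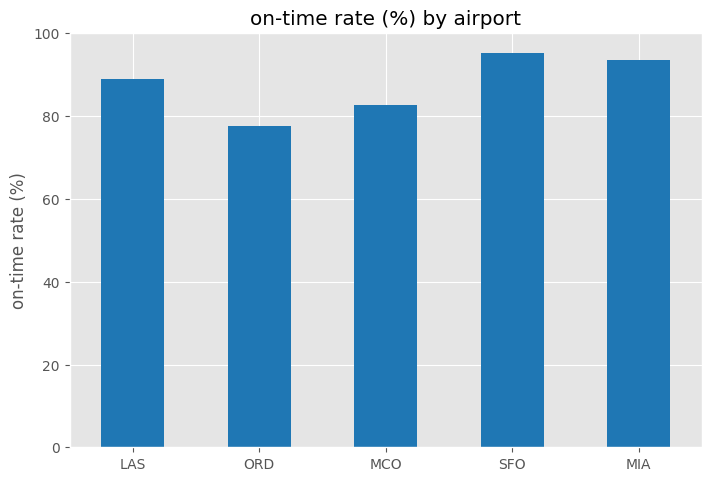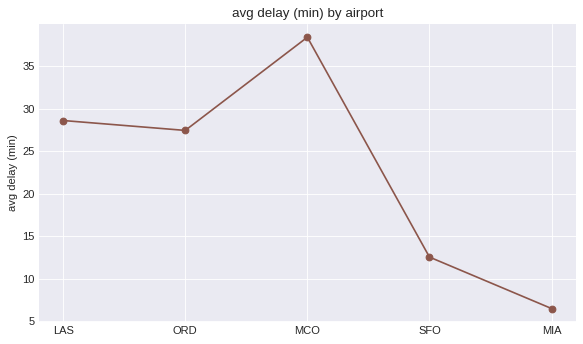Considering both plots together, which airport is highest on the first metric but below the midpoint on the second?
Chart 2 median avg delay (min) ≈ 25; below-median airports: SFO, MIA. Among those, SFO has the highest on-time rate (%) (≈ 100).

SFO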